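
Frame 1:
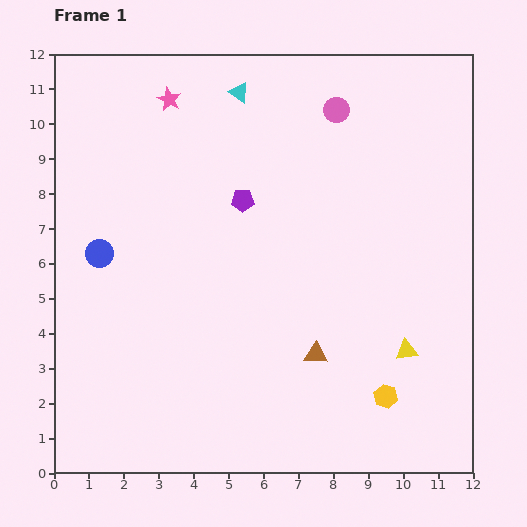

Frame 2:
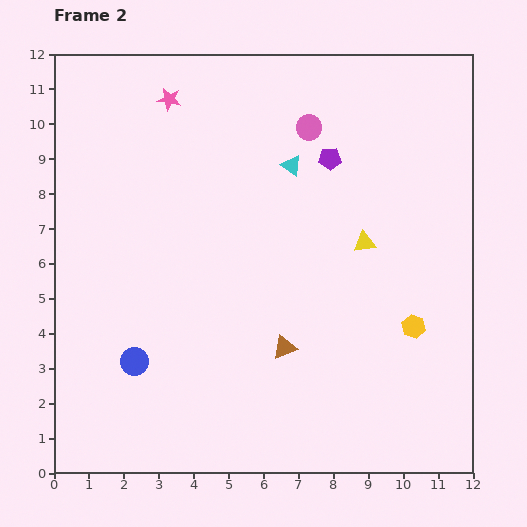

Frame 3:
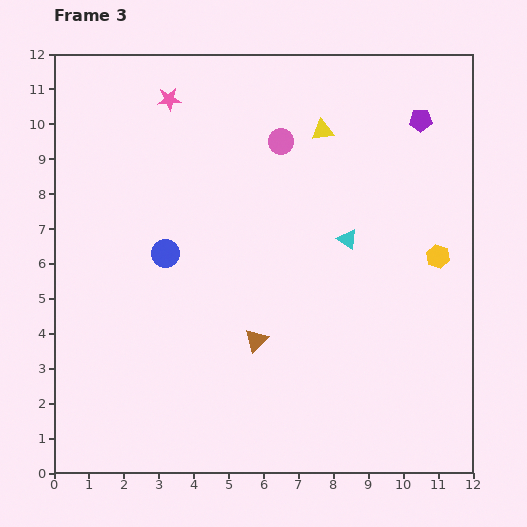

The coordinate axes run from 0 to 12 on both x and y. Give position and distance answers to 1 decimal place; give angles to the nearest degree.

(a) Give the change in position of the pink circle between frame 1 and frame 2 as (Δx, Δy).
(-0.8, -0.5)

The pink circle was at (8.1, 10.4) in frame 1 and (7.3, 9.9) in frame 2.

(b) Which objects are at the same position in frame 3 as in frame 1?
the pink star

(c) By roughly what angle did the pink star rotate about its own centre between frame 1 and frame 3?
30° counter-clockwise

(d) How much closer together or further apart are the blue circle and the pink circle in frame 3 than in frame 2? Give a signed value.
-3.8

Distance in frame 2: 8.4. Distance in frame 3: 4.6.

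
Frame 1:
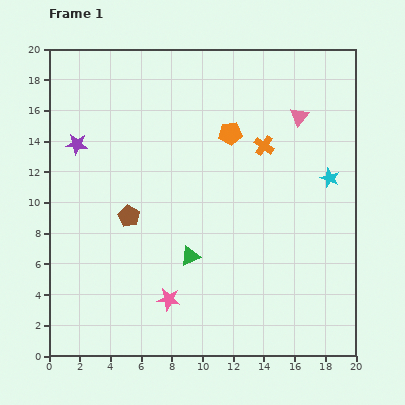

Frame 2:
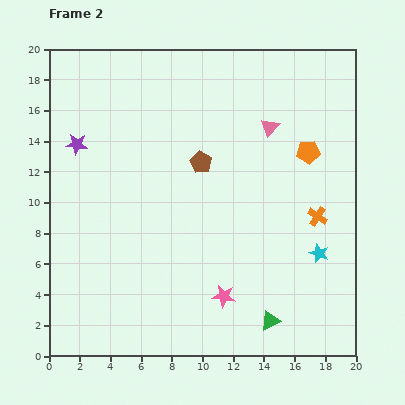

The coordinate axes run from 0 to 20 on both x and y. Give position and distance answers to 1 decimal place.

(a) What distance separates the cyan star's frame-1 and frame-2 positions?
4.9

The cyan star moved from (18.3, 11.6) to (17.6, 6.7), a distance of √(0.7² + 4.9²) ≈ 4.9.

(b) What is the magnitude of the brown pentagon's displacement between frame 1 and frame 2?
5.9

The brown pentagon moved from (5.2, 9.1) to (9.9, 12.6), a distance of √(4.7² + 3.5²) ≈ 5.9.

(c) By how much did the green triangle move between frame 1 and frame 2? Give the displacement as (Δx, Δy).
(5.2, -4.2)

The green triangle was at (9.2, 6.5) in frame 1 and (14.4, 2.3) in frame 2.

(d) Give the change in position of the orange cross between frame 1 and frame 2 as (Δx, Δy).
(3.5, -4.6)

The orange cross was at (14.0, 13.7) in frame 1 and (17.5, 9.1) in frame 2.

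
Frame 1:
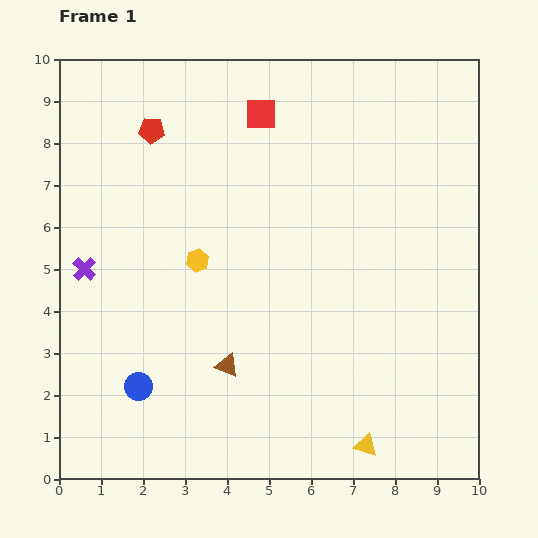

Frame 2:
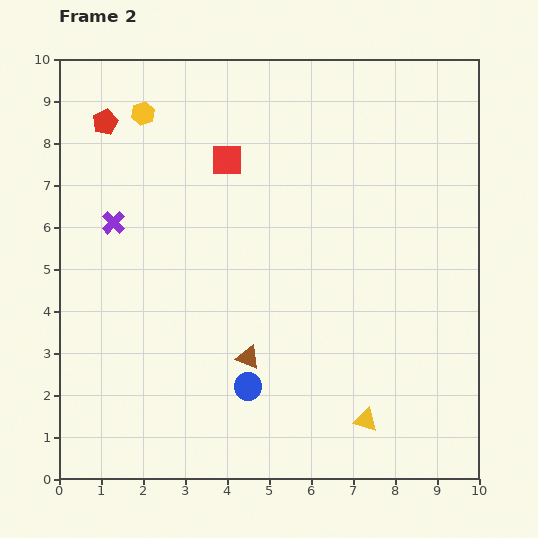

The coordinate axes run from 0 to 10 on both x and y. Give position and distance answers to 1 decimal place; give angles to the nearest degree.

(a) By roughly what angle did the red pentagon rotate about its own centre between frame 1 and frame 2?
28° counter-clockwise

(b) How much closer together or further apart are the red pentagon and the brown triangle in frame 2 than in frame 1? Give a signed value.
+0.7

Distance in frame 1: 5.9. Distance in frame 2: 6.6.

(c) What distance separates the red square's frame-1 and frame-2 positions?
1.4

The red square moved from (4.8, 8.7) to (4.0, 7.6), a distance of √(0.8² + 1.1²) ≈ 1.4.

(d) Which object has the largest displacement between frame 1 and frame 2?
the yellow hexagon

(moved 3.7; next 2.6)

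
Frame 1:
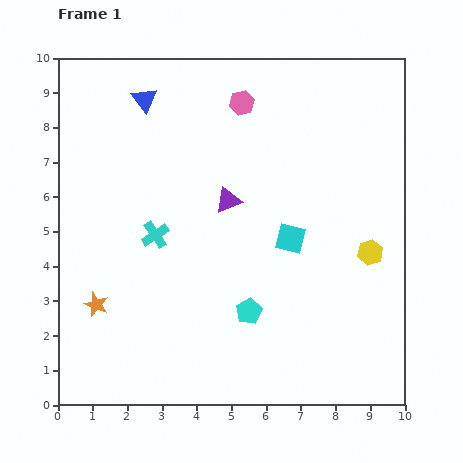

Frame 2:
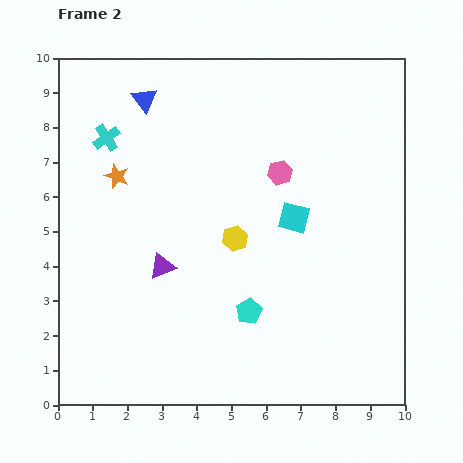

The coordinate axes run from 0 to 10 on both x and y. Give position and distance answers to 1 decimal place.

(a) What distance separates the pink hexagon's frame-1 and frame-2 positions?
2.3

The pink hexagon moved from (5.3, 8.7) to (6.4, 6.7), a distance of √(1.1² + 2.0²) ≈ 2.3.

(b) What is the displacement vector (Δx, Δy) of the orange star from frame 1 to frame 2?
(0.6, 3.7)

The orange star was at (1.1, 2.9) in frame 1 and (1.7, 6.6) in frame 2.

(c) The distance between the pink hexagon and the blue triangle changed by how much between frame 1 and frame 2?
+1.6

Distance in frame 1: 2.8. Distance in frame 2: 4.4.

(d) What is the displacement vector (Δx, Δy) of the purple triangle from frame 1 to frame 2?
(-1.9, -1.9)

The purple triangle was at (4.9, 5.9) in frame 1 and (3.0, 4.0) in frame 2.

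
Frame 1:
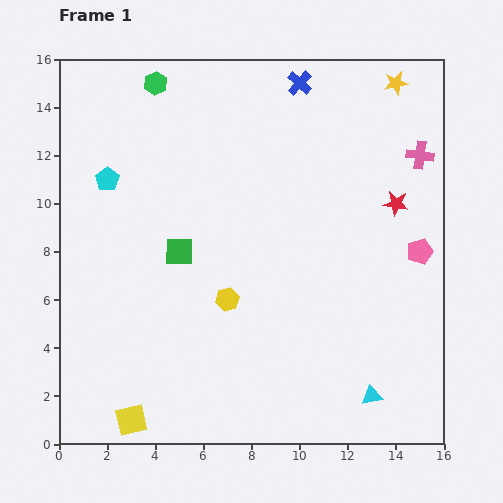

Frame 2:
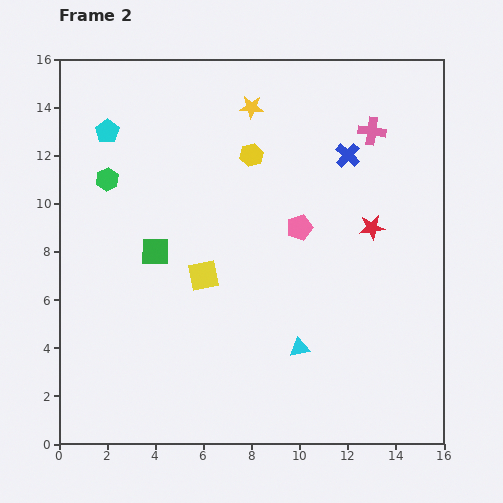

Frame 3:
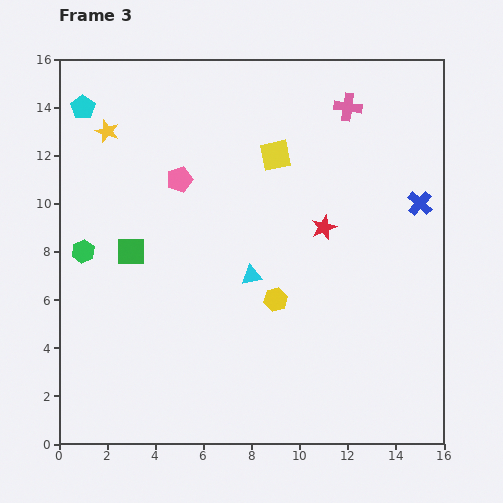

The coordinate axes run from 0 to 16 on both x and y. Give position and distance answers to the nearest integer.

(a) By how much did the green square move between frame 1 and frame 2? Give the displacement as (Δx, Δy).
(-1, 0)

The green square was at (5, 8) in frame 1 and (4, 8) in frame 2.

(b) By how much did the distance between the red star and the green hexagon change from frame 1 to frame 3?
-1

Distance in frame 1: 11. Distance in frame 3: 10.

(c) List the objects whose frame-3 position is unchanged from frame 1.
none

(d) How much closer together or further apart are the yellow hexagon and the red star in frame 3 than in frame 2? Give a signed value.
-2

Distance in frame 2: 6. Distance in frame 3: 4.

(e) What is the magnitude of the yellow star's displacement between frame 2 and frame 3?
6

The yellow star moved from (8, 14) to (2, 13), a distance of √(6² + 1²) ≈ 6.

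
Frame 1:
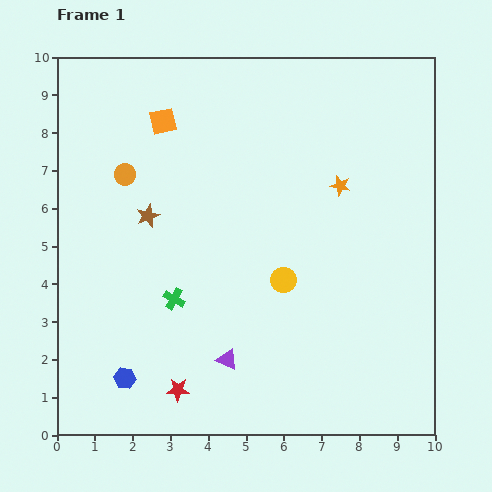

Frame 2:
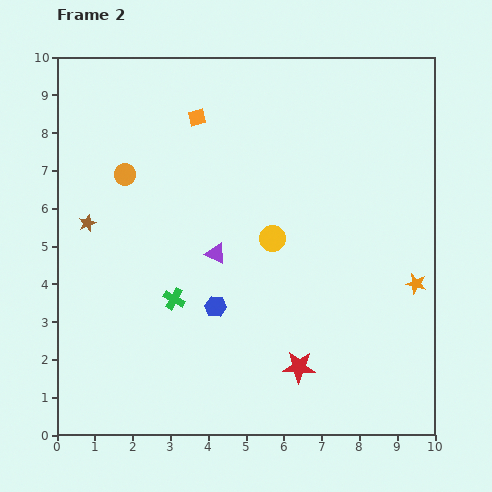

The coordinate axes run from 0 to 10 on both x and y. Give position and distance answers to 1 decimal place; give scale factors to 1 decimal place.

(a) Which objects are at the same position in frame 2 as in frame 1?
the orange circle, the green cross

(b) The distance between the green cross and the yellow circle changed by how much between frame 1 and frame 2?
+0.2

Distance in frame 1: 2.9. Distance in frame 2: 3.1.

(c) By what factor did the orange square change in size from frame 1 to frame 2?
0.7×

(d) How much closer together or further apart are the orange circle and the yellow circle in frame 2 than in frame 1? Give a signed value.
-0.7

Distance in frame 1: 5.0. Distance in frame 2: 4.3.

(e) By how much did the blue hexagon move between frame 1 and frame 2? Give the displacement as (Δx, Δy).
(2.4, 1.9)

The blue hexagon was at (1.8, 1.5) in frame 1 and (4.2, 3.4) in frame 2.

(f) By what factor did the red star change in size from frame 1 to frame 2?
1.4×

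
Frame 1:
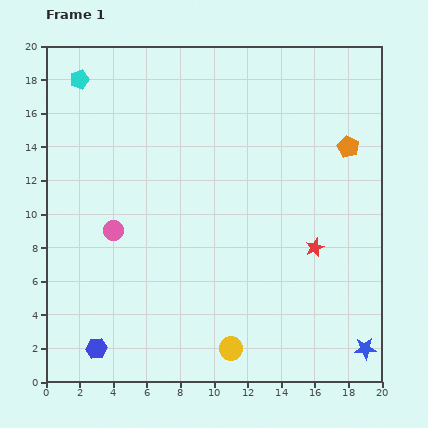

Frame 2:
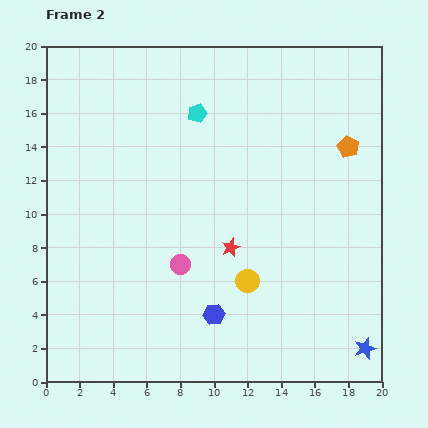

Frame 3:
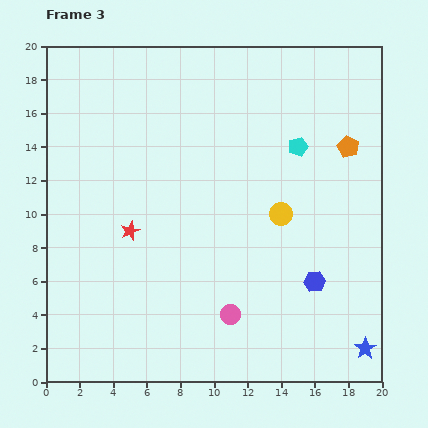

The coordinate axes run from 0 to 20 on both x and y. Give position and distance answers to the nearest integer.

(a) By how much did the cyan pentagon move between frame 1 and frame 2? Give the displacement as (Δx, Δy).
(7, -2)

The cyan pentagon was at (2, 18) in frame 1 and (9, 16) in frame 2.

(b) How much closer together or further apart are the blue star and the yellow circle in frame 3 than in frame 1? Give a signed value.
+1

Distance in frame 1: 8. Distance in frame 3: 9.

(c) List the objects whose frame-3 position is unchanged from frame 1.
the orange pentagon, the blue star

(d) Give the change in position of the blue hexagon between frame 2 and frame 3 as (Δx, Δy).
(6, 2)

The blue hexagon was at (10, 4) in frame 2 and (16, 6) in frame 3.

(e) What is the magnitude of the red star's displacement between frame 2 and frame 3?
6

The red star moved from (11, 8) to (5, 9), a distance of √(6² + 1²) ≈ 6.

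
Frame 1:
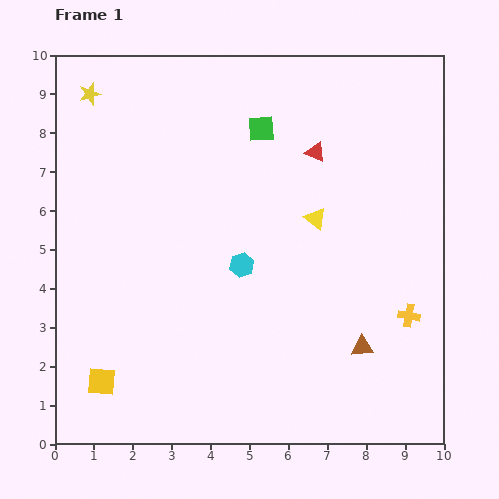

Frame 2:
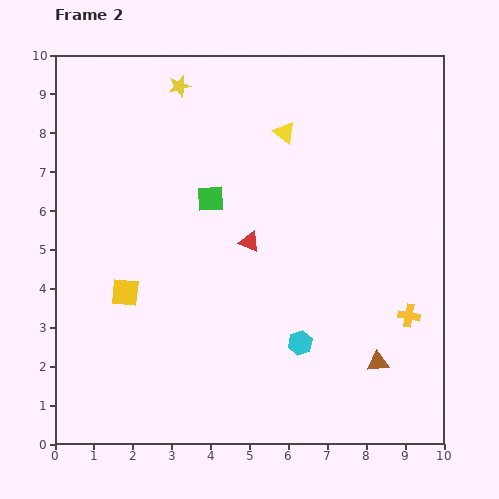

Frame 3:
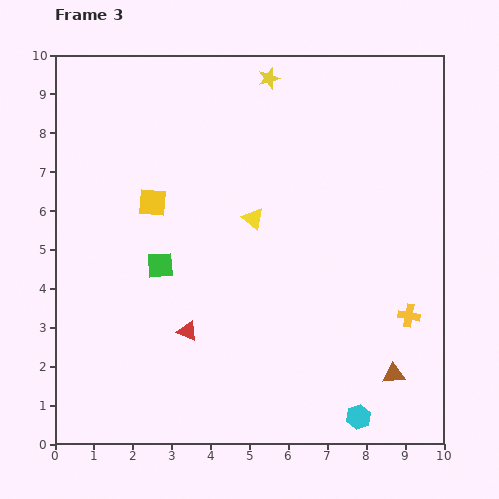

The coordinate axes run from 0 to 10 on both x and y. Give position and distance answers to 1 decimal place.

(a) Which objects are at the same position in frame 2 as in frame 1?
the yellow cross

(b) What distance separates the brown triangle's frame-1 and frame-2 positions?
0.6

The brown triangle moved from (7.9, 2.5) to (8.3, 2.1), a distance of √(0.4² + 0.4²) ≈ 0.6.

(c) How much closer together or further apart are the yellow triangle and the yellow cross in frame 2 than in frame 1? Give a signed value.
+2.2

Distance in frame 1: 3.5. Distance in frame 2: 5.7.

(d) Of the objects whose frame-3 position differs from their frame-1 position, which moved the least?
the brown triangle

(moved 1.1)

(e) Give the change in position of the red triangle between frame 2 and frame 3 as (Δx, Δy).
(-1.6, -2.3)

The red triangle was at (5.0, 5.2) in frame 2 and (3.4, 2.9) in frame 3.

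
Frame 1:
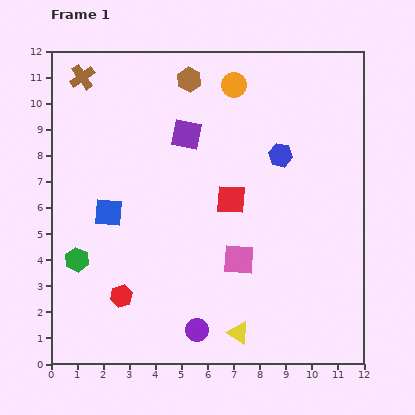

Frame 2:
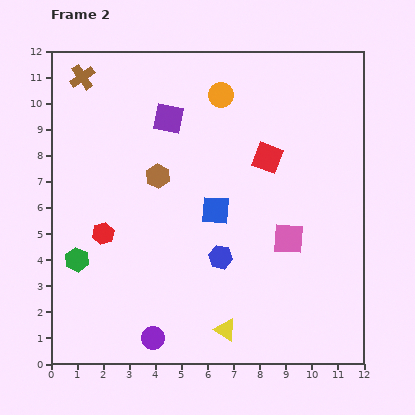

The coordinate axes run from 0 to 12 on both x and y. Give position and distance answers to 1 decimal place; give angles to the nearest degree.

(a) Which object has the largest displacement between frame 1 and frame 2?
the blue hexagon

(moved 4.5; next 4.1)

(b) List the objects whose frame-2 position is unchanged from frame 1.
the green hexagon, the brown cross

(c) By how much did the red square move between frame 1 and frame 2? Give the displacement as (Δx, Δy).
(1.4, 1.6)

The red square was at (6.9, 6.3) in frame 1 and (8.3, 7.9) in frame 2.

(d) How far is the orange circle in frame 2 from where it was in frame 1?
0.6

The orange circle moved from (7.0, 10.7) to (6.5, 10.3), a distance of √(0.5² + 0.4²) ≈ 0.6.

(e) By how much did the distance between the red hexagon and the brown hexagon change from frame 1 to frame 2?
-5.7

Distance in frame 1: 8.7. Distance in frame 2: 3.0.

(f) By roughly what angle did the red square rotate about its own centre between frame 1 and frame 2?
18° clockwise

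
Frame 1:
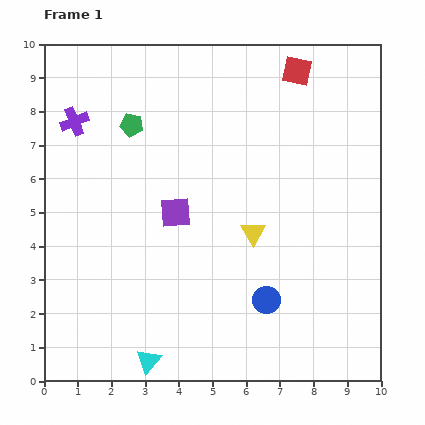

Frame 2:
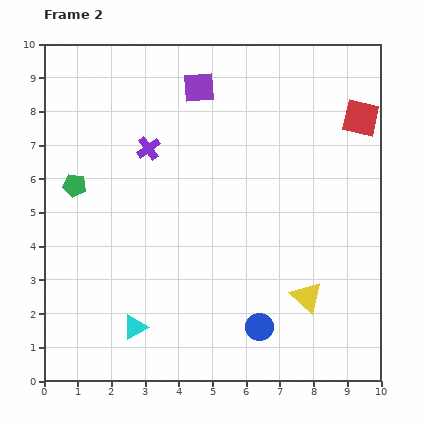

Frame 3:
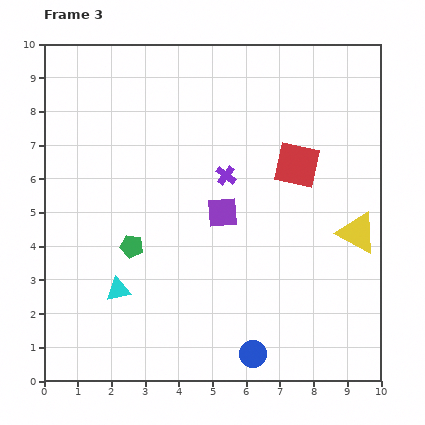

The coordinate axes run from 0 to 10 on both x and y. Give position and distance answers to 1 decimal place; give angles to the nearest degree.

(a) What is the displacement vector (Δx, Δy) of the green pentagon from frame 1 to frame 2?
(-1.7, -1.8)

The green pentagon was at (2.6, 7.6) in frame 1 and (0.9, 5.8) in frame 2.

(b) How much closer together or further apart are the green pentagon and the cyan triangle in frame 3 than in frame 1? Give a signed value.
-5.6

Distance in frame 1: 7.0. Distance in frame 3: 1.4.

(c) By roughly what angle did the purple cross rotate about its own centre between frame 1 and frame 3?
30° counter-clockwise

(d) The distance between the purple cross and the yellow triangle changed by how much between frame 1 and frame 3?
-1.9

Distance in frame 1: 6.2. Distance in frame 3: 4.3.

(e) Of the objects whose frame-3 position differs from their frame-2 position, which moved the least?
the blue circle

(moved 0.8)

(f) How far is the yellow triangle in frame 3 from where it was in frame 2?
2.4

The yellow triangle moved from (7.8, 2.5) to (9.3, 4.4), a distance of √(1.5² + 1.9²) ≈ 2.4.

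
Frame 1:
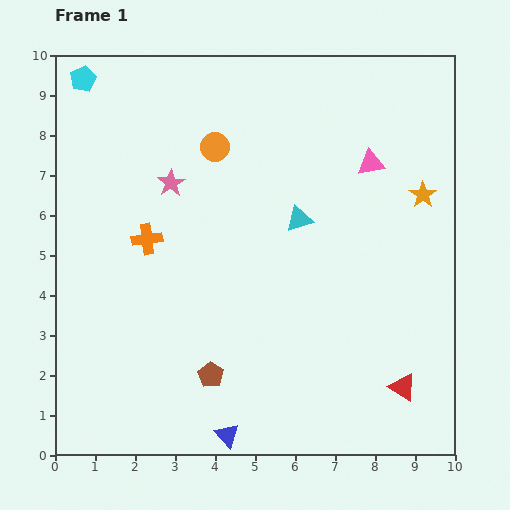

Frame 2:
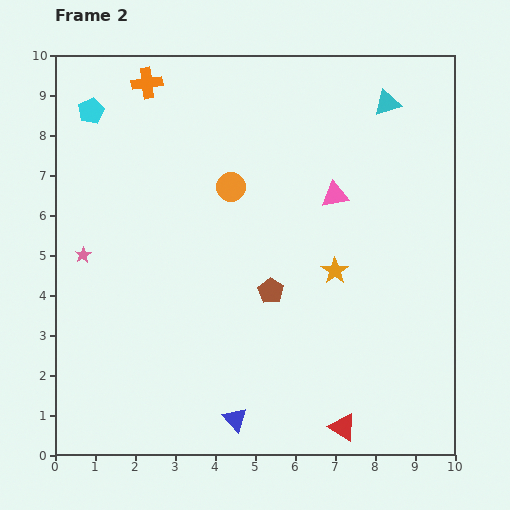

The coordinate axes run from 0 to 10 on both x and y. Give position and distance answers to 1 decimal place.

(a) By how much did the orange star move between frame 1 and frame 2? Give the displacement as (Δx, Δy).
(-2.2, -1.9)

The orange star was at (9.2, 6.5) in frame 1 and (7.0, 4.6) in frame 2.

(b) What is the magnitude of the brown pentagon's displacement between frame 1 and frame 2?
2.6

The brown pentagon moved from (3.9, 2.0) to (5.4, 4.1), a distance of √(1.5² + 2.1²) ≈ 2.6.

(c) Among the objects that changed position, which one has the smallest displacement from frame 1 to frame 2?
the blue triangle

(moved 0.4)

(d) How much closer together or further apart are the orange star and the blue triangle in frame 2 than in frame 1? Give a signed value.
-3.2

Distance in frame 1: 7.7. Distance in frame 2: 4.5.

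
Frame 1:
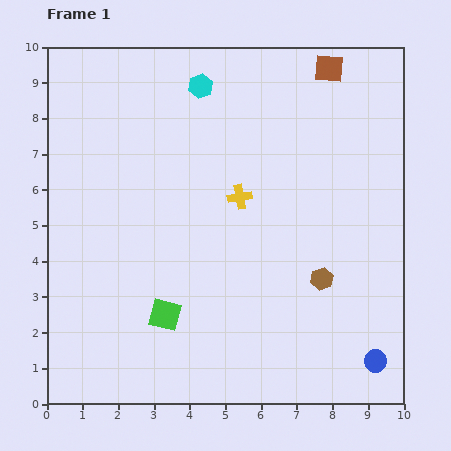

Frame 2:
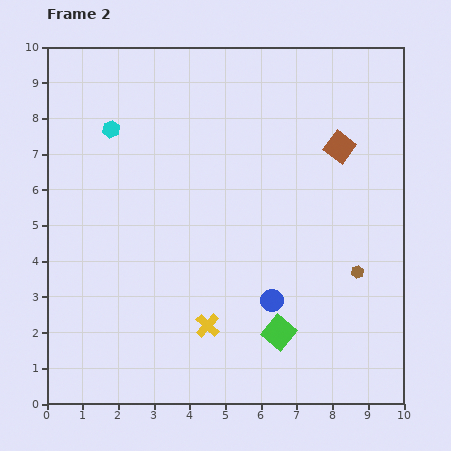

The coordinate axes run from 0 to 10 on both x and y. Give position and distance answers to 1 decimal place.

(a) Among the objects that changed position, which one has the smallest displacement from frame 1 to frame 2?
the brown hexagon

(moved 1.0)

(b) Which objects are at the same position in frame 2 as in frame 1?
none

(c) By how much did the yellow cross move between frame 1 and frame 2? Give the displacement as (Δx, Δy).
(-0.9, -3.6)

The yellow cross was at (5.4, 5.8) in frame 1 and (4.5, 2.2) in frame 2.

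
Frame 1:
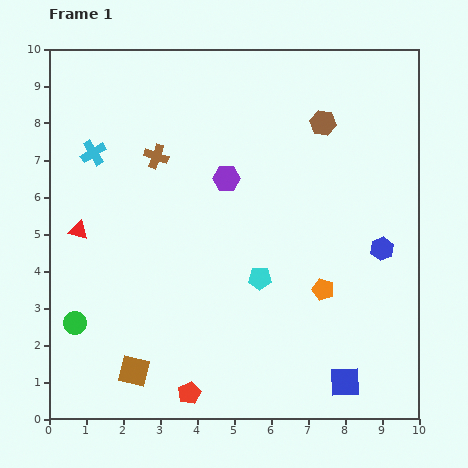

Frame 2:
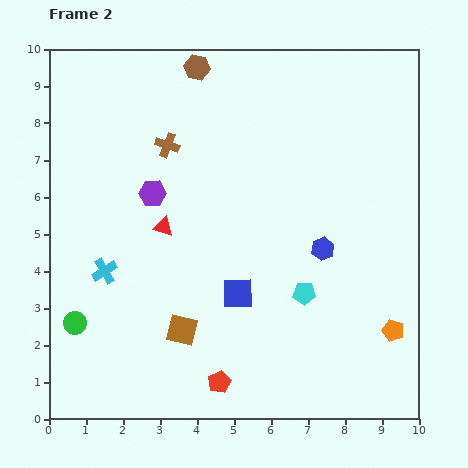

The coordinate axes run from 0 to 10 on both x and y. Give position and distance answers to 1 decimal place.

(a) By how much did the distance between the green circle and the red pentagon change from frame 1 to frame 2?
+0.6

Distance in frame 1: 3.6. Distance in frame 2: 4.2.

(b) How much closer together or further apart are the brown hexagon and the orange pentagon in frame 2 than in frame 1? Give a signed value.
+4.4

Distance in frame 1: 4.5. Distance in frame 2: 8.9.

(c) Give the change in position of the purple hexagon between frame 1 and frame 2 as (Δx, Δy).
(-2.0, -0.4)

The purple hexagon was at (4.8, 6.5) in frame 1 and (2.8, 6.1) in frame 2.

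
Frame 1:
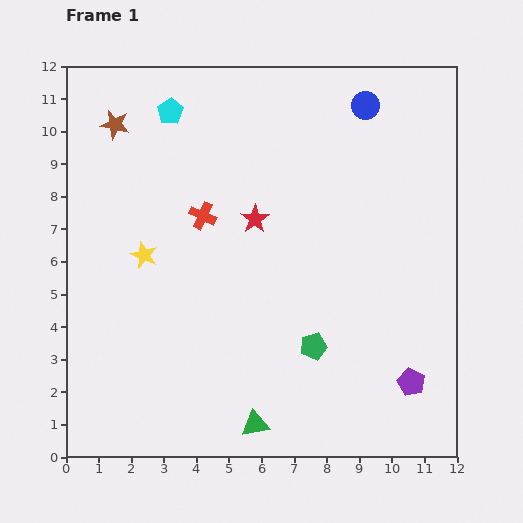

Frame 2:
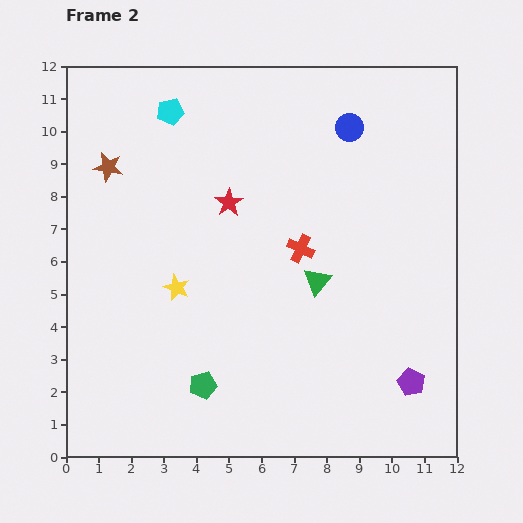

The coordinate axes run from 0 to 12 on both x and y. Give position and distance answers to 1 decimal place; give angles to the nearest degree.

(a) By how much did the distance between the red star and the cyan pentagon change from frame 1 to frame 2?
-0.9

Distance in frame 1: 4.2. Distance in frame 2: 3.3.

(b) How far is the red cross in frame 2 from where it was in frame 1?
3.2

The red cross moved from (4.2, 7.4) to (7.2, 6.4), a distance of √(3.0² + 1.0²) ≈ 3.2.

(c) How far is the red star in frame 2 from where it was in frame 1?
0.9

The red star moved from (5.8, 7.3) to (5.0, 7.8), a distance of √(0.8² + 0.5²) ≈ 0.9.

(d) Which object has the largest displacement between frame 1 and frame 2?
the green triangle

(moved 4.8; next 3.6)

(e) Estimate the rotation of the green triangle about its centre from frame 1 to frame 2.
40° counter-clockwise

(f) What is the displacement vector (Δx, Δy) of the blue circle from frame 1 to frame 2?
(-0.5, -0.7)

The blue circle was at (9.2, 10.8) in frame 1 and (8.7, 10.1) in frame 2.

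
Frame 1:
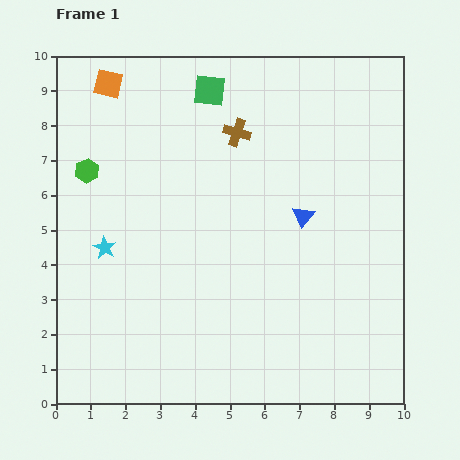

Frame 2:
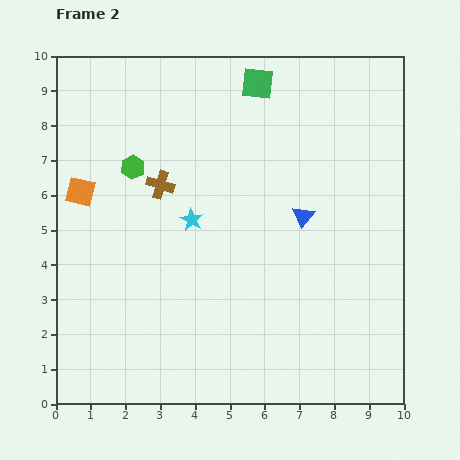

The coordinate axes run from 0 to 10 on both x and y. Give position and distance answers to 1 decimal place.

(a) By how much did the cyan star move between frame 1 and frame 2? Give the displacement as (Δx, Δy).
(2.5, 0.8)

The cyan star was at (1.4, 4.5) in frame 1 and (3.9, 5.3) in frame 2.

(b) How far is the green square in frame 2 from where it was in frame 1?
1.4

The green square moved from (4.4, 9.0) to (5.8, 9.2), a distance of √(1.4² + 0.2²) ≈ 1.4.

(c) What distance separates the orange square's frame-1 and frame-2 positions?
3.2

The orange square moved from (1.5, 9.2) to (0.7, 6.1), a distance of √(0.8² + 3.1²) ≈ 3.2.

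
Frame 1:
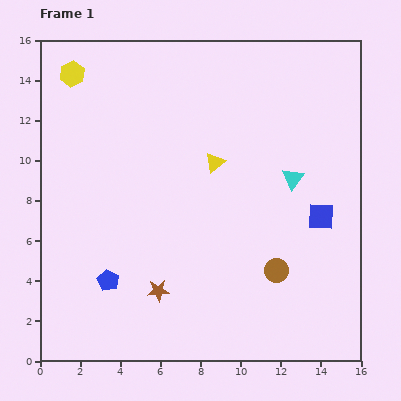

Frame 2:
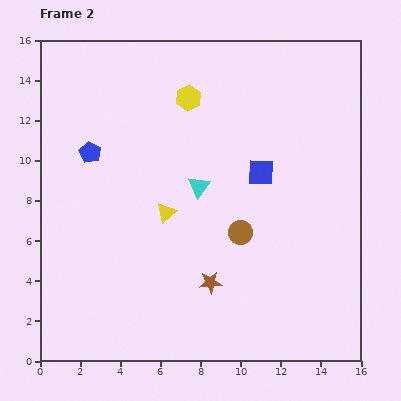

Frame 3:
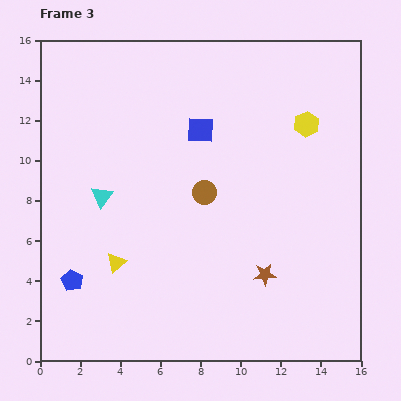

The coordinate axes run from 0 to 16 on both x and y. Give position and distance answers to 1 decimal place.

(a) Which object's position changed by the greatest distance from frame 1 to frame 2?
the blue pentagon

(moved 6.5; next 5.9)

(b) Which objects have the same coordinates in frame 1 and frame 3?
none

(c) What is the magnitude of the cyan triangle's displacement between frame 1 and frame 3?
9.5

The cyan triangle moved from (12.6, 9.1) to (3.1, 8.2), a distance of √(9.5² + 0.9²) ≈ 9.5.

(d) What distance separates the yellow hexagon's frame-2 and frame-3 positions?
6.0

The yellow hexagon moved from (7.4, 13.1) to (13.3, 11.8), a distance of √(5.9² + 1.3²) ≈ 6.0.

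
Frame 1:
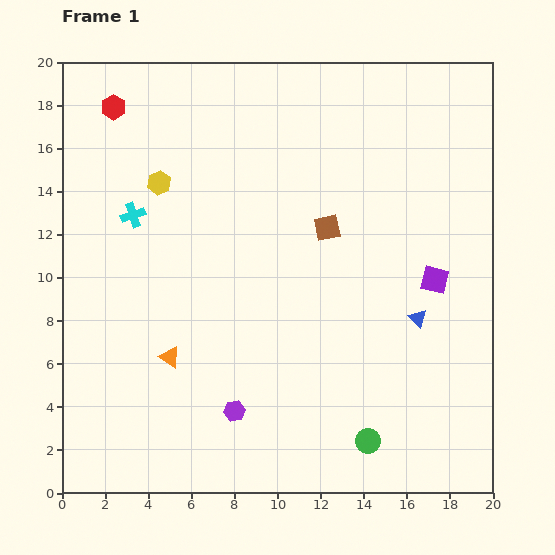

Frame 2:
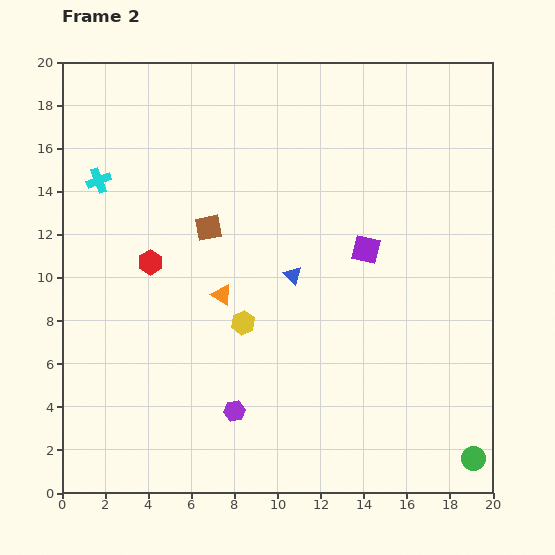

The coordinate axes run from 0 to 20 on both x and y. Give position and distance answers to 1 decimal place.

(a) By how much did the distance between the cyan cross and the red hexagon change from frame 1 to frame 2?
-0.6

Distance in frame 1: 5.1. Distance in frame 2: 4.5.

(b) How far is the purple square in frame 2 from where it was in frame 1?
3.5

The purple square moved from (17.3, 9.9) to (14.1, 11.3), a distance of √(3.2² + 1.4²) ≈ 3.5.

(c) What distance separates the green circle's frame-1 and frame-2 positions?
5.0

The green circle moved from (14.2, 2.4) to (19.1, 1.6), a distance of √(4.9² + 0.8²) ≈ 5.0.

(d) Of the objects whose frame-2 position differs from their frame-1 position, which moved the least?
the cyan cross

(moved 2.3)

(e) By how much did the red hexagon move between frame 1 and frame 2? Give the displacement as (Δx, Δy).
(1.7, -7.2)

The red hexagon was at (2.4, 17.9) in frame 1 and (4.1, 10.7) in frame 2.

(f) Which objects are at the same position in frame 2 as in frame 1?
the purple hexagon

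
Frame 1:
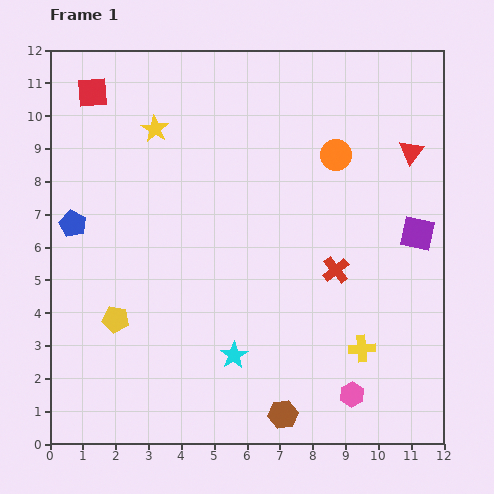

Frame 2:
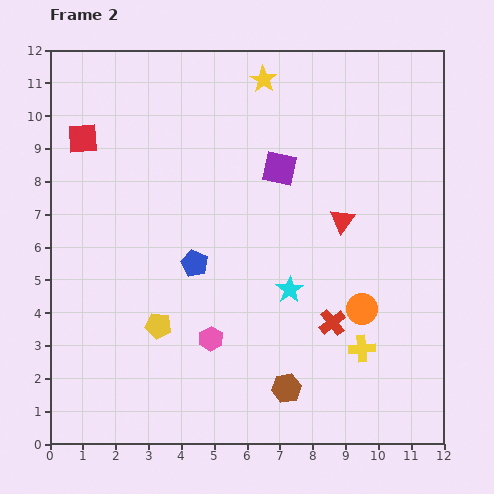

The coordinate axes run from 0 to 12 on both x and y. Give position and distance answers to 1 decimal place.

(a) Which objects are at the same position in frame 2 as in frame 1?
the yellow cross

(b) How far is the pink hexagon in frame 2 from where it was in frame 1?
4.6

The pink hexagon moved from (9.2, 1.5) to (4.9, 3.2), a distance of √(4.3² + 1.7²) ≈ 4.6.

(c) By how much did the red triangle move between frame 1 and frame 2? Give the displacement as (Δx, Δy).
(-2.1, -2.1)

The red triangle was at (11.0, 8.9) in frame 1 and (8.9, 6.8) in frame 2.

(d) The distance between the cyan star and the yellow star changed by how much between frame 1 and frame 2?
-0.9

Distance in frame 1: 7.3. Distance in frame 2: 6.4.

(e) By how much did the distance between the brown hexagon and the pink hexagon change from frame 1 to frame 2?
+0.5

Distance in frame 1: 2.2. Distance in frame 2: 2.7.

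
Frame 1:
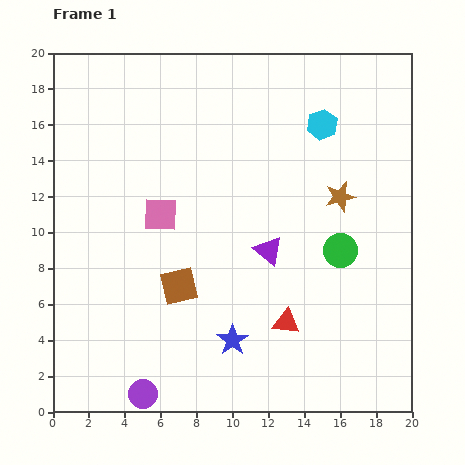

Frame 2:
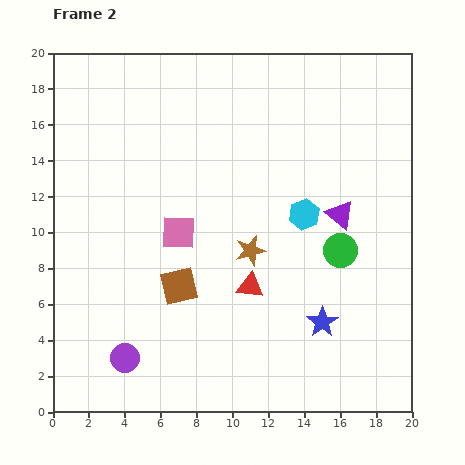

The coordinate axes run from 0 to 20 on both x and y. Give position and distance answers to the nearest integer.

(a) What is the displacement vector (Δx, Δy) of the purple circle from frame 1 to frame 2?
(-1, 2)

The purple circle was at (5, 1) in frame 1 and (4, 3) in frame 2.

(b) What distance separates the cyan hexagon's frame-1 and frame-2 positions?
5

The cyan hexagon moved from (15, 16) to (14, 11), a distance of √(1² + 5²) ≈ 5.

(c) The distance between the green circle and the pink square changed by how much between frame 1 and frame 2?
-1

Distance in frame 1: 10. Distance in frame 2: 9.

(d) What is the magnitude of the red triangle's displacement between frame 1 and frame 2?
3

The red triangle moved from (13, 5) to (11, 7), a distance of √(2² + 2²) ≈ 3.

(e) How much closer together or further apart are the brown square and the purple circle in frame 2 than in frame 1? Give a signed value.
-1

Distance in frame 1: 6. Distance in frame 2: 5.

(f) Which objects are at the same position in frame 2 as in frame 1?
the brown square, the green circle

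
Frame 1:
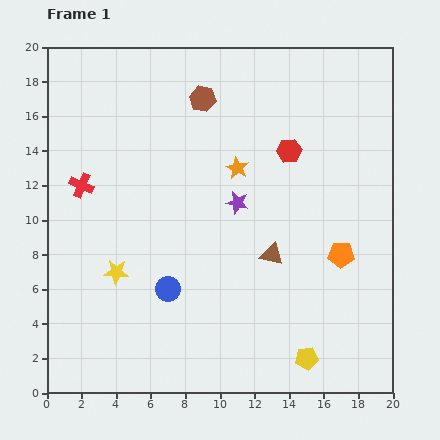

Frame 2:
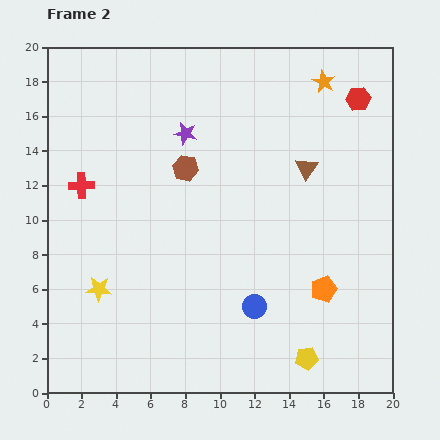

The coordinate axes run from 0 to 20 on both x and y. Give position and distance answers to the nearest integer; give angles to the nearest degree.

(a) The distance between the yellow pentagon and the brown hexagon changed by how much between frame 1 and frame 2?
-3

Distance in frame 1: 16. Distance in frame 2: 13.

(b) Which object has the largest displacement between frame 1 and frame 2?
the orange star

(moved 7; next 5)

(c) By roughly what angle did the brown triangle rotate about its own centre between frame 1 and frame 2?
52° clockwise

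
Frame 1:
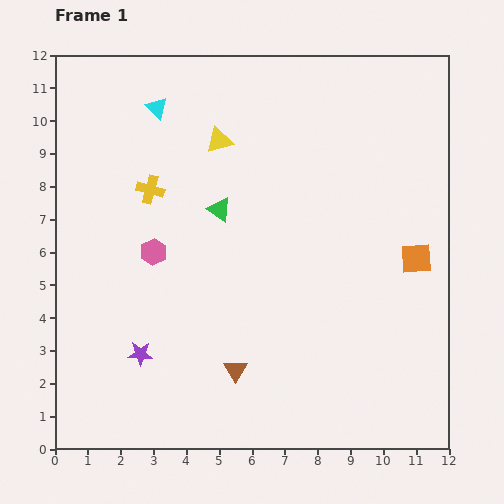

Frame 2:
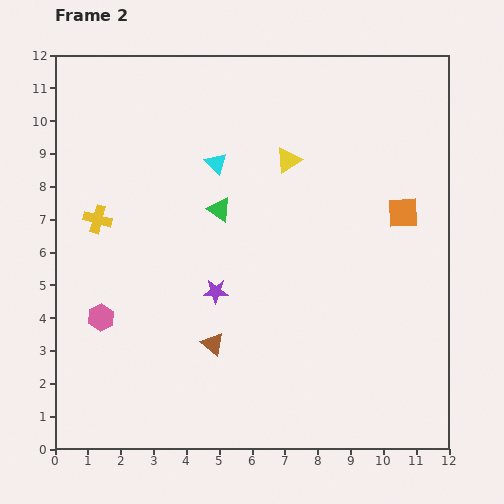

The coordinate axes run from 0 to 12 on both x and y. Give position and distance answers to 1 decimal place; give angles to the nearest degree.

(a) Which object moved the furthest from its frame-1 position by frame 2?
the purple star

(moved 3.0; next 2.6)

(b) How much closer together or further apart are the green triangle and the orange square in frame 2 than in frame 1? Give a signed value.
-0.6

Distance in frame 1: 6.2. Distance in frame 2: 5.6.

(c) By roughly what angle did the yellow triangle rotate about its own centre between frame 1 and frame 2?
18° counter-clockwise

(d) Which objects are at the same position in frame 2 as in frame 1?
the green triangle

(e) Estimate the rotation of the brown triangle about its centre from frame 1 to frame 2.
18° counter-clockwise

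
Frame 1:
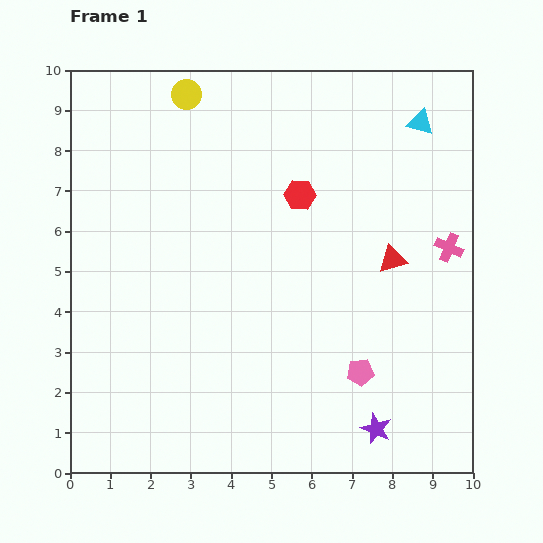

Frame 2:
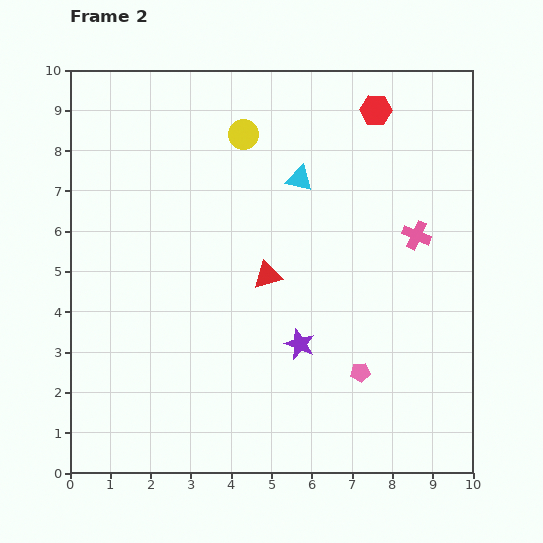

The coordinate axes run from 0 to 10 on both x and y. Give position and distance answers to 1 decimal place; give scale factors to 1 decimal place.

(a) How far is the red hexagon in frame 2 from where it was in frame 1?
2.8

The red hexagon moved from (5.7, 6.9) to (7.6, 9.0), a distance of √(1.9² + 2.1²) ≈ 2.8.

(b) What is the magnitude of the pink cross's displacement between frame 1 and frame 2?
0.9

The pink cross moved from (9.4, 5.6) to (8.6, 5.9), a distance of √(0.8² + 0.3²) ≈ 0.9.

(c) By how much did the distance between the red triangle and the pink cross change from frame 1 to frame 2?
+2.4

Distance in frame 1: 1.4. Distance in frame 2: 3.8.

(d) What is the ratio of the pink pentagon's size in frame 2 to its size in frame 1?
0.7×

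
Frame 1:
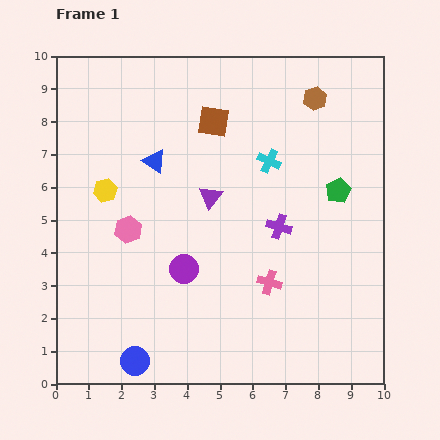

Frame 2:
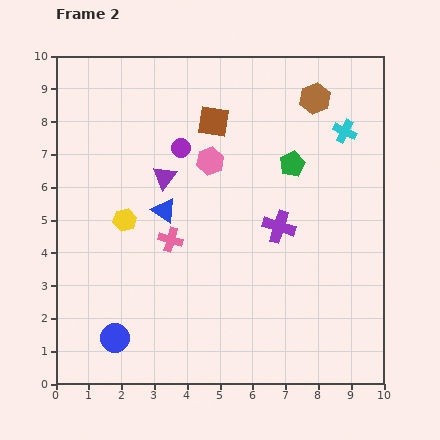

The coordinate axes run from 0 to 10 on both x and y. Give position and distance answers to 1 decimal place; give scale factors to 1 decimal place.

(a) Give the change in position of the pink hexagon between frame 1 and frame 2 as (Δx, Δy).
(2.5, 2.1)

The pink hexagon was at (2.2, 4.7) in frame 1 and (4.7, 6.8) in frame 2.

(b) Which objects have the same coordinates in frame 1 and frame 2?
the brown hexagon, the brown square, the purple cross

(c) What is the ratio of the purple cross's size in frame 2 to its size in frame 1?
1.3×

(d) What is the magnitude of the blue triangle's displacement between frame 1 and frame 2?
1.5

The blue triangle moved from (3.0, 6.8) to (3.3, 5.3), a distance of √(0.3² + 1.5²) ≈ 1.5.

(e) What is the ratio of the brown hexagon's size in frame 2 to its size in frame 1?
1.3×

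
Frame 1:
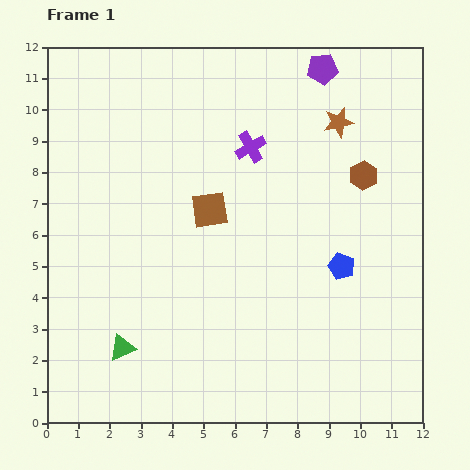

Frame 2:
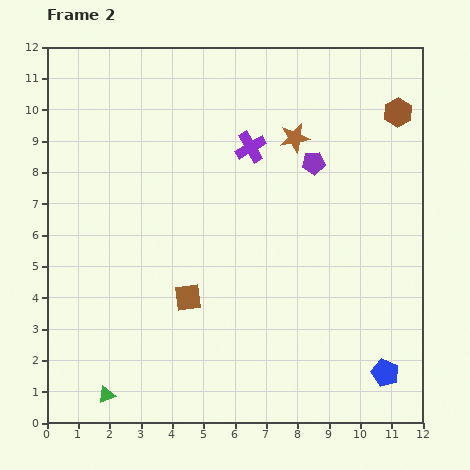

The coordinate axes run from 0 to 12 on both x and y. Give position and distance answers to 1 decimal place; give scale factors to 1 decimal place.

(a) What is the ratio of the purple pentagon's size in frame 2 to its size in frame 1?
0.7×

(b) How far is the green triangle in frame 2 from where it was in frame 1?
1.6

The green triangle moved from (2.4, 2.4) to (1.9, 0.9), a distance of √(0.5² + 1.5²) ≈ 1.6.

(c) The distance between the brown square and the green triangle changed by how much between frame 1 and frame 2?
-1.2

Distance in frame 1: 5.2. Distance in frame 2: 4.0.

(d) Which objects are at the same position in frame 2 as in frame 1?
the purple cross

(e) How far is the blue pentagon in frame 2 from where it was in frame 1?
3.7

The blue pentagon moved from (9.4, 5.0) to (10.8, 1.6), a distance of √(1.4² + 3.4²) ≈ 3.7.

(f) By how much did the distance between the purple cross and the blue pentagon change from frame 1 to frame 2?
+3.6

Distance in frame 1: 4.8. Distance in frame 2: 8.4.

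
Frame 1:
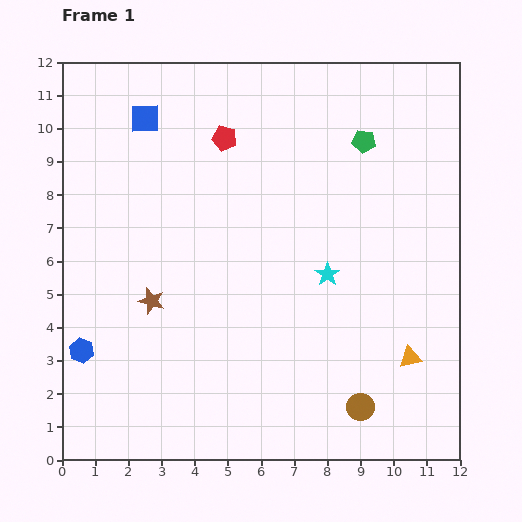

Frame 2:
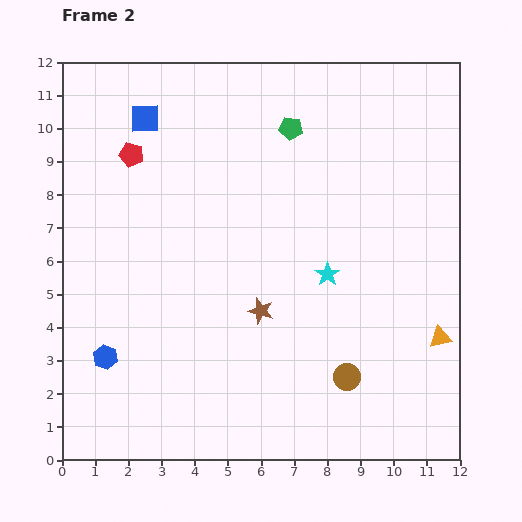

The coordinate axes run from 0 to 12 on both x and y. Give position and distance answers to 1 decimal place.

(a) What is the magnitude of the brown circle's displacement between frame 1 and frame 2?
1.0

The brown circle moved from (9.0, 1.6) to (8.6, 2.5), a distance of √(0.4² + 0.9²) ≈ 1.0.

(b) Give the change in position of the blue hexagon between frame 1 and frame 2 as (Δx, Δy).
(0.7, -0.2)

The blue hexagon was at (0.6, 3.3) in frame 1 and (1.3, 3.1) in frame 2.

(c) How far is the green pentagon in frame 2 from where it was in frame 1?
2.2

The green pentagon moved from (9.1, 9.6) to (6.9, 10.0), a distance of √(2.2² + 0.4²) ≈ 2.2.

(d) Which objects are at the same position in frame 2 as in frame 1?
the blue square, the cyan star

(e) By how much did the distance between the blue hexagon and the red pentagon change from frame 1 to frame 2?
-1.5

Distance in frame 1: 7.7. Distance in frame 2: 6.2.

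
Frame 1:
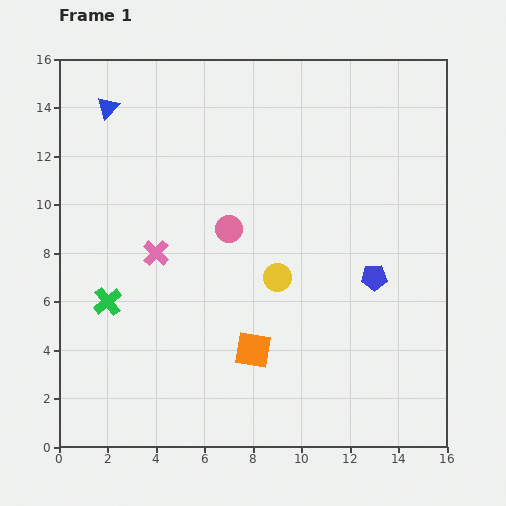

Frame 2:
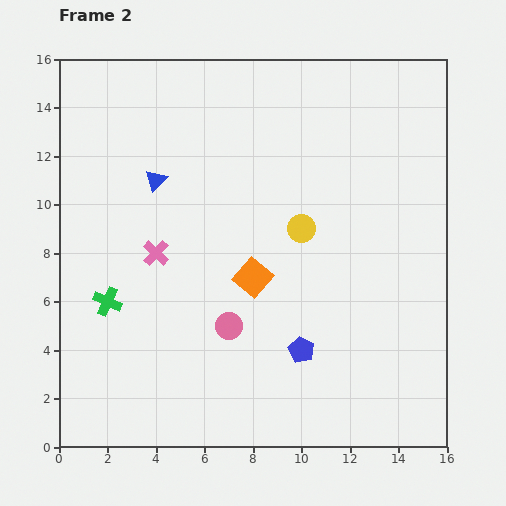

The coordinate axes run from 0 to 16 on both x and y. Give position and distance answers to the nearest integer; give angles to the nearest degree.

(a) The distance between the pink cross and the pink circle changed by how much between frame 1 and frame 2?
+1

Distance in frame 1: 3. Distance in frame 2: 4.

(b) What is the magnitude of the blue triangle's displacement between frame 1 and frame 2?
4

The blue triangle moved from (2, 14) to (4, 11), a distance of √(2² + 3²) ≈ 4.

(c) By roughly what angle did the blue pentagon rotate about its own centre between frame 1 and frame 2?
29° clockwise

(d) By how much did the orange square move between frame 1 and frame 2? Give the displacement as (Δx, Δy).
(0, 3)

The orange square was at (8, 4) in frame 1 and (8, 7) in frame 2.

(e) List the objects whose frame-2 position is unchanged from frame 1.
the green cross, the pink cross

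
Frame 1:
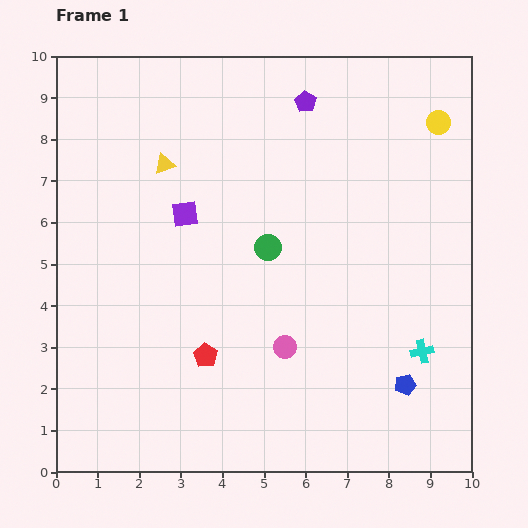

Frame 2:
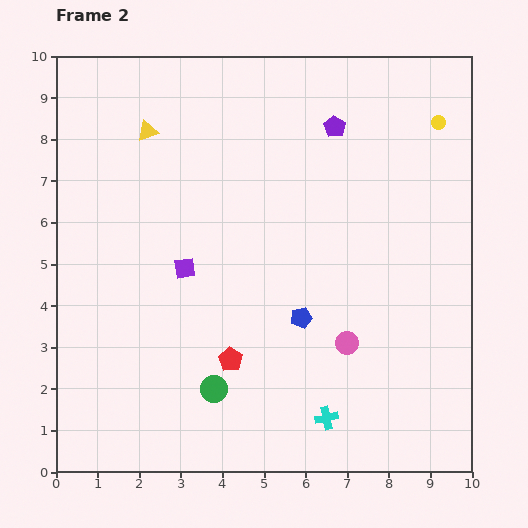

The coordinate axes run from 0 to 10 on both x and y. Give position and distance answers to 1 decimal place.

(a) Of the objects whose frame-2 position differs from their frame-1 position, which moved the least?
the red pentagon

(moved 0.6)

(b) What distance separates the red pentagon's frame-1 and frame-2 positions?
0.6

The red pentagon moved from (3.6, 2.8) to (4.2, 2.7), a distance of √(0.6² + 0.1²) ≈ 0.6.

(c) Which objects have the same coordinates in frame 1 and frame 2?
the yellow circle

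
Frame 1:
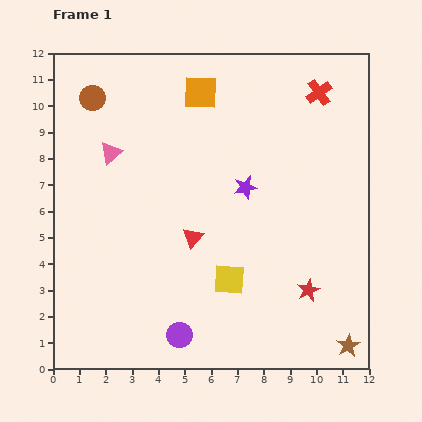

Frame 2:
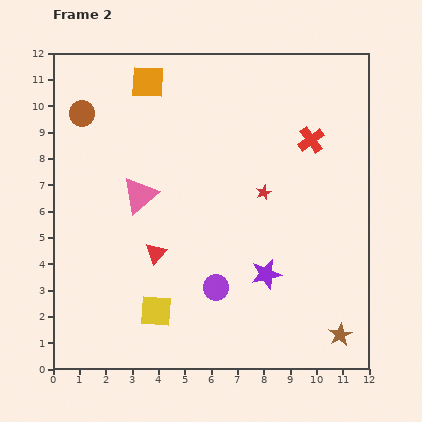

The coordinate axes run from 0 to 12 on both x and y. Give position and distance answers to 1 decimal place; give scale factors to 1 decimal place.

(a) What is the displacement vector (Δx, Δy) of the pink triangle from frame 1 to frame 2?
(1.1, -1.6)

The pink triangle was at (2.2, 8.2) in frame 1 and (3.3, 6.6) in frame 2.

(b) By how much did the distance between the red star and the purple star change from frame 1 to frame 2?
-1.5

Distance in frame 1: 4.6. Distance in frame 2: 3.1.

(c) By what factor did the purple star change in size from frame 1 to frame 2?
1.3×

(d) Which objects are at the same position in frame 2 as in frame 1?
none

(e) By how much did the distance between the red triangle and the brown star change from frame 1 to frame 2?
+0.5

Distance in frame 1: 7.2. Distance in frame 2: 7.7.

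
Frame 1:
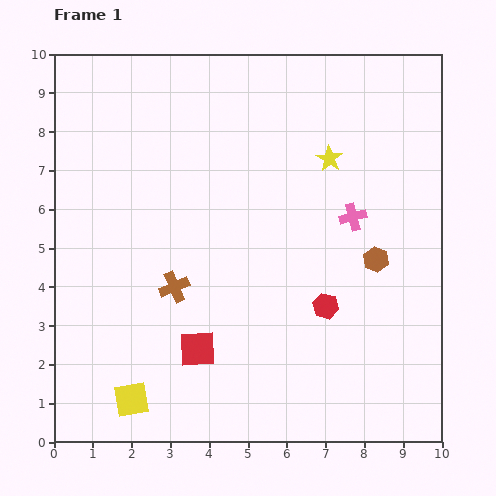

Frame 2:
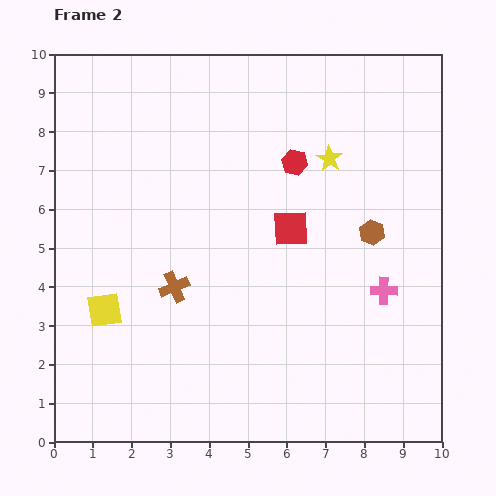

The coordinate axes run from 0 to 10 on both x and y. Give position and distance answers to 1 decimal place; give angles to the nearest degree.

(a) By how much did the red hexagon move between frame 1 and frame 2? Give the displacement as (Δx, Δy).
(-0.8, 3.7)

The red hexagon was at (7.0, 3.5) in frame 1 and (6.2, 7.2) in frame 2.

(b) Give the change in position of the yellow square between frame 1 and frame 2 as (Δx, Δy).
(-0.7, 2.3)

The yellow square was at (2.0, 1.1) in frame 1 and (1.3, 3.4) in frame 2.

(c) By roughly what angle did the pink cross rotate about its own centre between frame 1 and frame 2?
15° clockwise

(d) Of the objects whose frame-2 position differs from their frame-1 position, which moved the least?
the brown hexagon

(moved 0.7)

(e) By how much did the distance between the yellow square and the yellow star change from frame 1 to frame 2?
-1.0

Distance in frame 1: 8.0. Distance in frame 2: 7.0.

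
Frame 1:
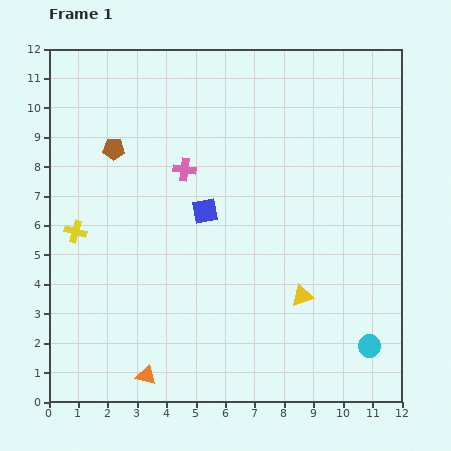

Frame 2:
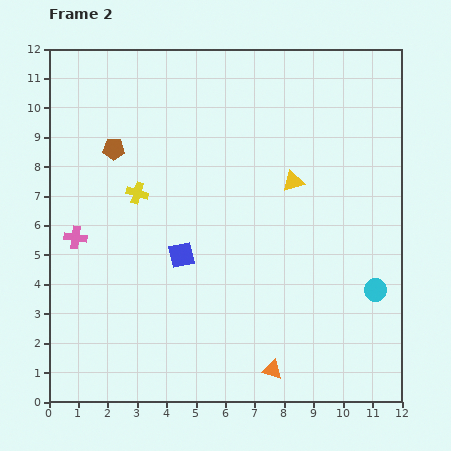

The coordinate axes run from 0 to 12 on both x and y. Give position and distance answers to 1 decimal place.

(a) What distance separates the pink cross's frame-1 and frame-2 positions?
4.4

The pink cross moved from (4.6, 7.9) to (0.9, 5.6), a distance of √(3.7² + 2.3²) ≈ 4.4.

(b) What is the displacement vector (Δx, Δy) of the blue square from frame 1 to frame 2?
(-0.8, -1.5)

The blue square was at (5.3, 6.5) in frame 1 and (4.5, 5.0) in frame 2.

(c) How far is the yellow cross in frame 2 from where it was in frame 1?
2.5

The yellow cross moved from (0.9, 5.8) to (3.0, 7.1), a distance of √(2.1² + 1.3²) ≈ 2.5.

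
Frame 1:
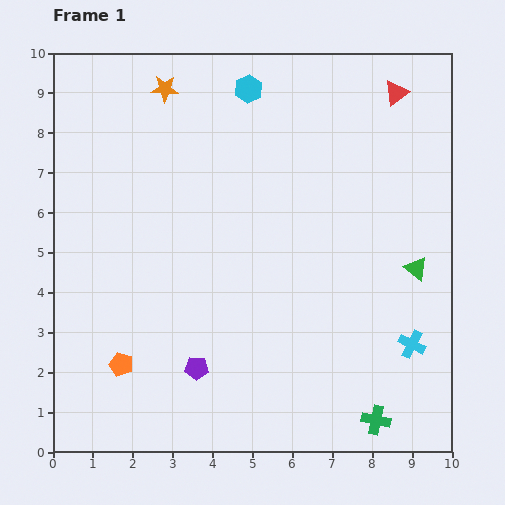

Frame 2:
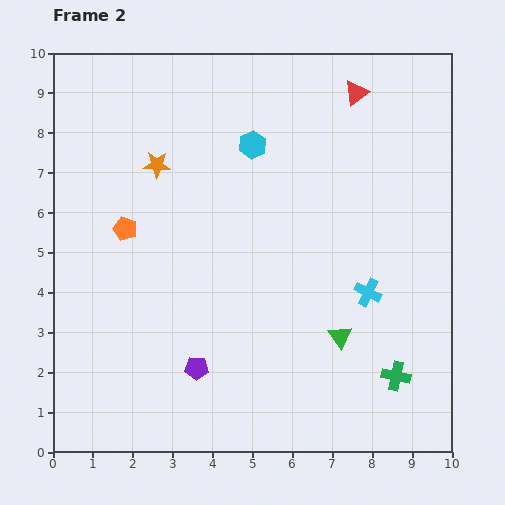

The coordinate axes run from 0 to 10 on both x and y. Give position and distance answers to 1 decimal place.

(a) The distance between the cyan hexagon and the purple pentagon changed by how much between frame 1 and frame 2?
-1.3

Distance in frame 1: 7.1. Distance in frame 2: 5.8.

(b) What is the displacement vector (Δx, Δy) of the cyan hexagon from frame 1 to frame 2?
(0.1, -1.4)

The cyan hexagon was at (4.9, 9.1) in frame 1 and (5.0, 7.7) in frame 2.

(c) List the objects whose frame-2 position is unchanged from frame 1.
the purple pentagon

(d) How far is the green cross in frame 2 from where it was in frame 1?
1.2

The green cross moved from (8.1, 0.8) to (8.6, 1.9), a distance of √(0.5² + 1.1²) ≈ 1.2.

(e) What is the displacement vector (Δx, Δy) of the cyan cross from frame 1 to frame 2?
(-1.1, 1.3)

The cyan cross was at (9.0, 2.7) in frame 1 and (7.9, 4.0) in frame 2.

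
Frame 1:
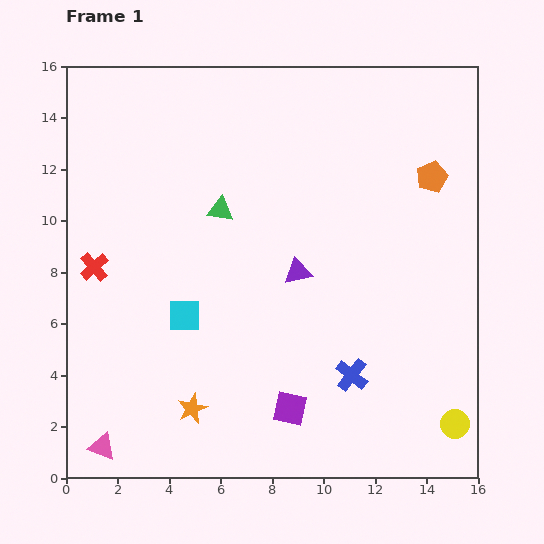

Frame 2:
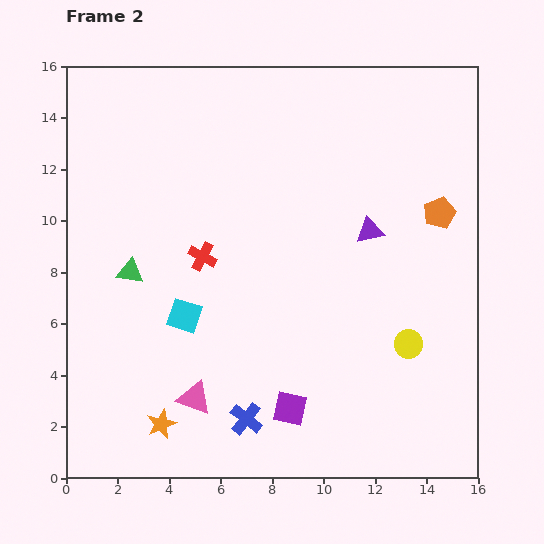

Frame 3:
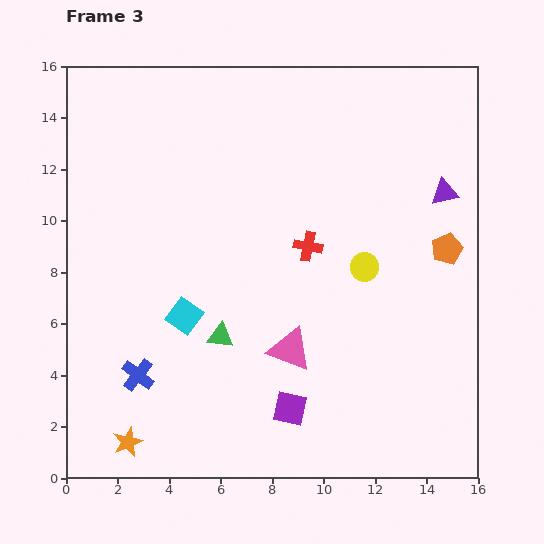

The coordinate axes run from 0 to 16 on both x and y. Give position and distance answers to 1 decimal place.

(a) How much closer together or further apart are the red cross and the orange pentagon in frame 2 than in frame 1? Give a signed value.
-4.2

Distance in frame 1: 13.6. Distance in frame 2: 9.4.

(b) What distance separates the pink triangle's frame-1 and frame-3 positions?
8.2

The pink triangle moved from (1.4, 1.2) to (8.7, 5.0), a distance of √(7.3² + 3.8²) ≈ 8.2.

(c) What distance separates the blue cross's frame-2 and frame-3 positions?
4.5

The blue cross moved from (7.0, 2.3) to (2.8, 4.0), a distance of √(4.2² + 1.7²) ≈ 4.5.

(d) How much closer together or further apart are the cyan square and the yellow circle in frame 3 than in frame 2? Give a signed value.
-1.5

Distance in frame 2: 8.8. Distance in frame 3: 7.3.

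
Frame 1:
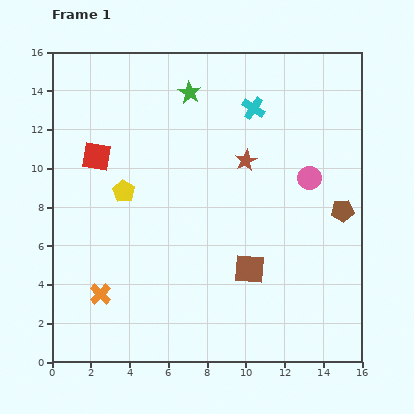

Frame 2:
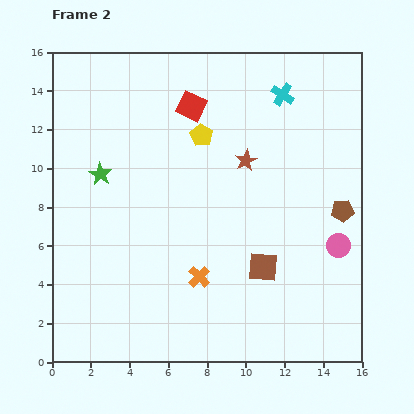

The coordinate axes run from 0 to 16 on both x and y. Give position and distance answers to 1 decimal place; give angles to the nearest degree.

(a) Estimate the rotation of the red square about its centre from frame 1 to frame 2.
16° clockwise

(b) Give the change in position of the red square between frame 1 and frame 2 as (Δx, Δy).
(4.9, 2.6)

The red square was at (2.3, 10.6) in frame 1 and (7.2, 13.2) in frame 2.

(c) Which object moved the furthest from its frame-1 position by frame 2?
the green star

(moved 6.2; next 5.5)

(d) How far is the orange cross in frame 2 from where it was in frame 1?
5.2

The orange cross moved from (2.5, 3.5) to (7.6, 4.4), a distance of √(5.1² + 0.9²) ≈ 5.2.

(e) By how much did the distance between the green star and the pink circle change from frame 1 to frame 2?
+5.2

Distance in frame 1: 7.6. Distance in frame 2: 12.8.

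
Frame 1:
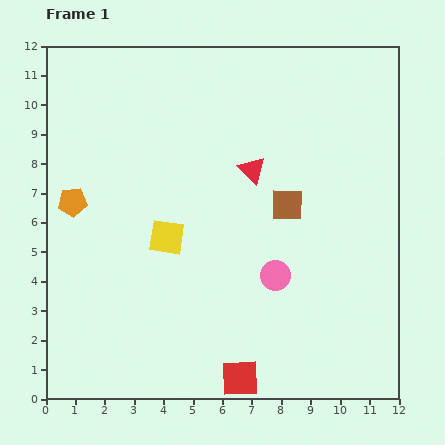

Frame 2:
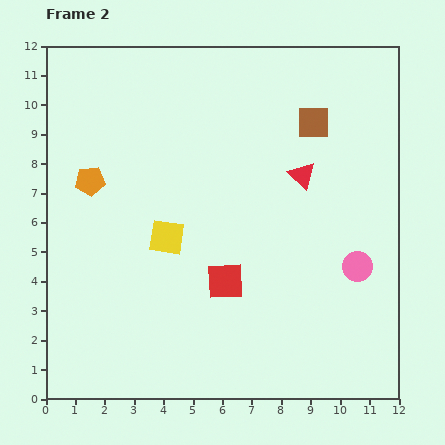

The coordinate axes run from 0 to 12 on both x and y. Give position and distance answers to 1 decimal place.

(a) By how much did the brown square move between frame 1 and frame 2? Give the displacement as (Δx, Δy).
(0.9, 2.8)

The brown square was at (8.2, 6.6) in frame 1 and (9.1, 9.4) in frame 2.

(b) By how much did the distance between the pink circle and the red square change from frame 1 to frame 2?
+0.8

Distance in frame 1: 3.7. Distance in frame 2: 4.5.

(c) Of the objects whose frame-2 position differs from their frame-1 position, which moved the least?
the orange pentagon

(moved 0.9)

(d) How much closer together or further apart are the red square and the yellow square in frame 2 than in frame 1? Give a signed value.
-2.9

Distance in frame 1: 5.4. Distance in frame 2: 2.5.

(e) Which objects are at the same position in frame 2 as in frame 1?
the yellow square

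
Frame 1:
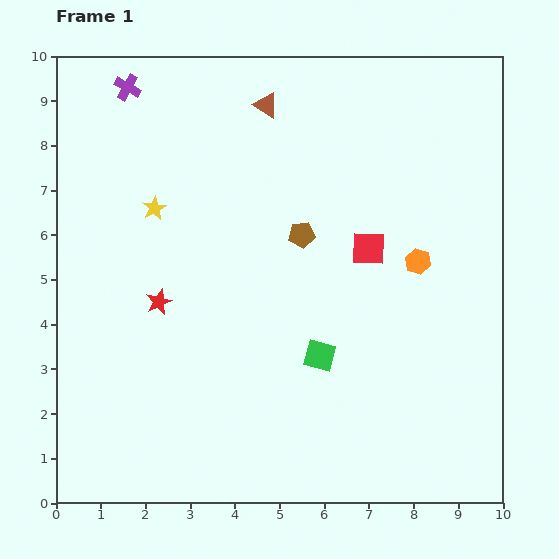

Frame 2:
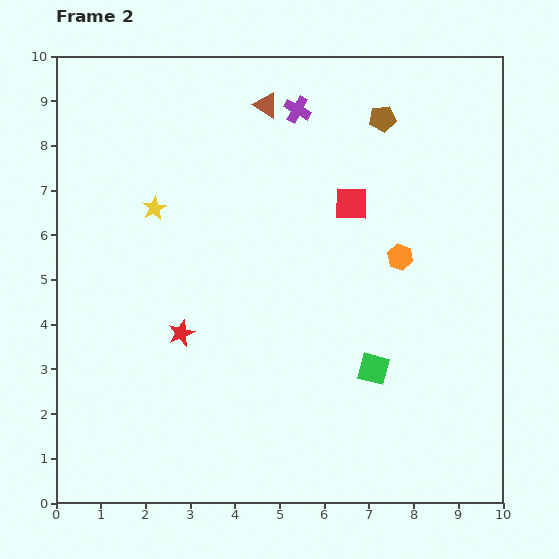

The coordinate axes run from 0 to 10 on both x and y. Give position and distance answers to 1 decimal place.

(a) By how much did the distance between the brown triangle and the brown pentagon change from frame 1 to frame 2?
-0.4

Distance in frame 1: 3.0. Distance in frame 2: 2.6.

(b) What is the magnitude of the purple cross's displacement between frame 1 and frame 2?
3.8

The purple cross moved from (1.6, 9.3) to (5.4, 8.8), a distance of √(3.8² + 0.5²) ≈ 3.8.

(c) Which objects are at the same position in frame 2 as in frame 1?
the yellow star, the brown triangle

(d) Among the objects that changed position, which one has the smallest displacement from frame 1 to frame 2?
the orange hexagon

(moved 0.4)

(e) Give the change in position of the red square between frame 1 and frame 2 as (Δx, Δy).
(-0.4, 1.0)

The red square was at (7.0, 5.7) in frame 1 and (6.6, 6.7) in frame 2.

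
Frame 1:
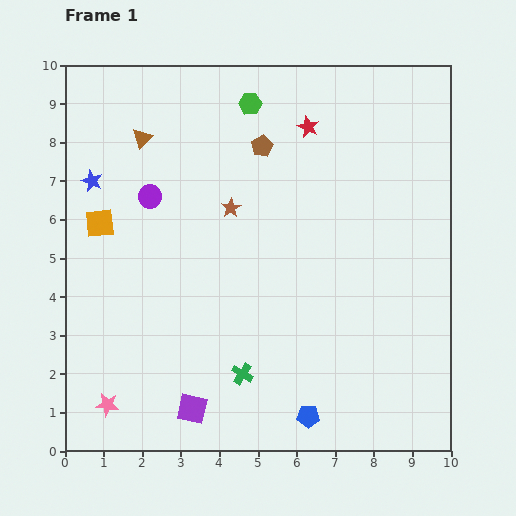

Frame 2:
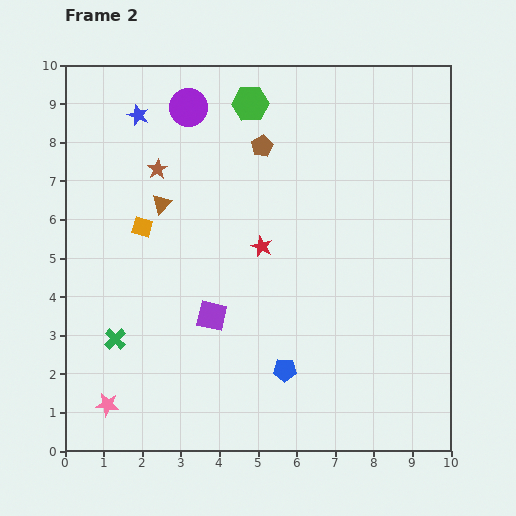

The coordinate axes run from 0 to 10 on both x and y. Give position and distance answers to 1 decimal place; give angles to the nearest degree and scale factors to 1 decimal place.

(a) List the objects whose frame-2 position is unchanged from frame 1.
the pink star, the brown pentagon, the green hexagon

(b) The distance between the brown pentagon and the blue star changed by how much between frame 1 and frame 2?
-1.2

Distance in frame 1: 4.5. Distance in frame 2: 3.3.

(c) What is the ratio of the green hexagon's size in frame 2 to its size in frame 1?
1.6×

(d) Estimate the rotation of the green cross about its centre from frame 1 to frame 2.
15° clockwise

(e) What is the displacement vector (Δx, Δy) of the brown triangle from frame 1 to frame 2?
(0.5, -1.7)

The brown triangle was at (2.0, 8.1) in frame 1 and (2.5, 6.4) in frame 2.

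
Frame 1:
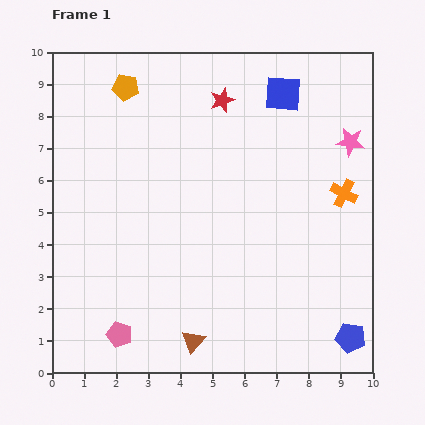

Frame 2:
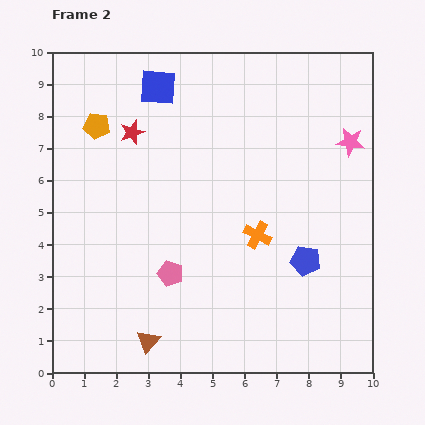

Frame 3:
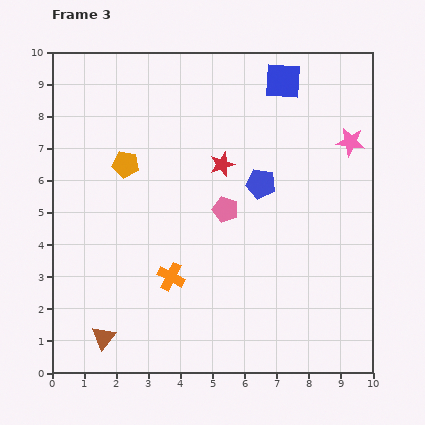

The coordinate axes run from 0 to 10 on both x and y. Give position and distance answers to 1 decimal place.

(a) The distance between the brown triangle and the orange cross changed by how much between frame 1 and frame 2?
-1.9

Distance in frame 1: 6.6. Distance in frame 2: 4.7.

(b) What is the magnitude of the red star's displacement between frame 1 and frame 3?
2.0

The red star moved from (5.3, 8.5) to (5.3, 6.5), a distance of √(0.0² + 2.0²) ≈ 2.0.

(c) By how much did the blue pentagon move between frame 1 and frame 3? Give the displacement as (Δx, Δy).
(-2.8, 4.8)

The blue pentagon was at (9.3, 1.1) in frame 1 and (6.5, 5.9) in frame 3.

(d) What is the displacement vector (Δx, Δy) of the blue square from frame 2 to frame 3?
(3.9, 0.2)

The blue square was at (3.3, 8.9) in frame 2 and (7.2, 9.1) in frame 3.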